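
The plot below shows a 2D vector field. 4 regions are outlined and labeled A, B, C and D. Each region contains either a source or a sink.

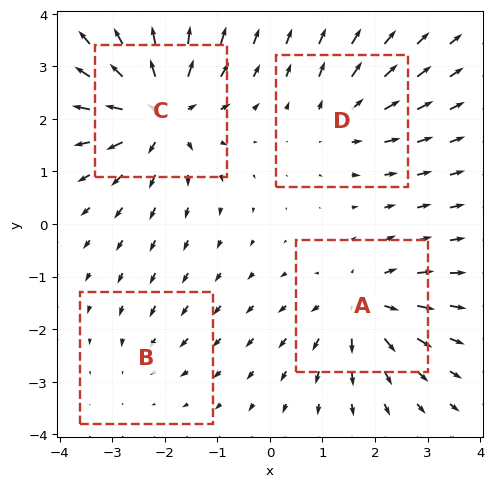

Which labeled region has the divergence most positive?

C

Divergence at each region's feature centre — A: about +5, B: about -2, C: about +7, D: about +4. Region C is most positive.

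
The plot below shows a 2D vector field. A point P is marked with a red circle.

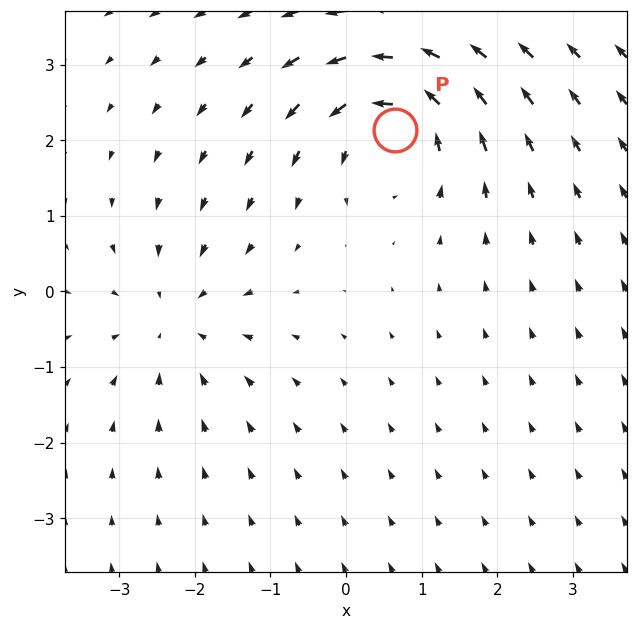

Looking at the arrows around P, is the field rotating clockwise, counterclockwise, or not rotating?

counterclockwise

Near P at (0.6, 2.1) the arrows circulate counterclockwise. The curl (z-component) there is about +5; positive curl means counterclockwise rotation.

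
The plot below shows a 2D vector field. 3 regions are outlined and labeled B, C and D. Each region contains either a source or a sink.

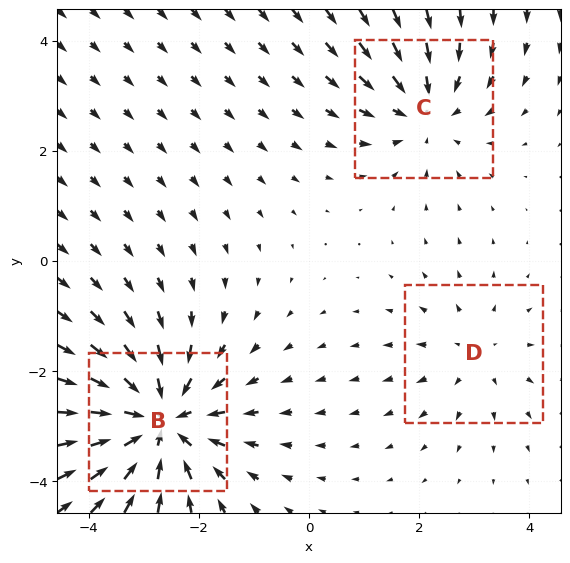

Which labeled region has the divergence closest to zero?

Divergence at each region's feature centre — B: about -5, C: about -3, D: about +2. Region D is closest to zero.

D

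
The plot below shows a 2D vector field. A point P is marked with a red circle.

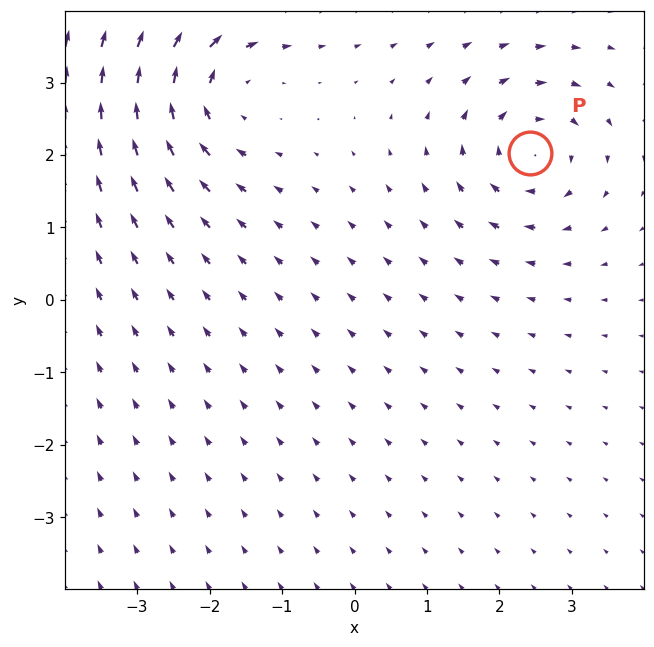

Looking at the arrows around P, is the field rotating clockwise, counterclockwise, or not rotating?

clockwise

Near P at (2.4, 2.0) the arrows circulate clockwise. The curl (z-component) there is about -5; negative curl means clockwise rotation.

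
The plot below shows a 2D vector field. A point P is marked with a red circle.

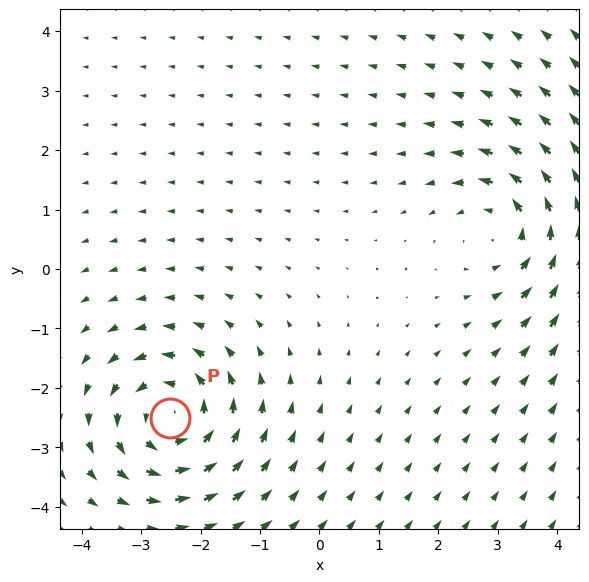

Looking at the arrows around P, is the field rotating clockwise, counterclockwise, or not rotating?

Near P at (-2.5, -2.5) the arrows circulate counterclockwise. The curl (z-component) there is about +5; positive curl means counterclockwise rotation.

counterclockwise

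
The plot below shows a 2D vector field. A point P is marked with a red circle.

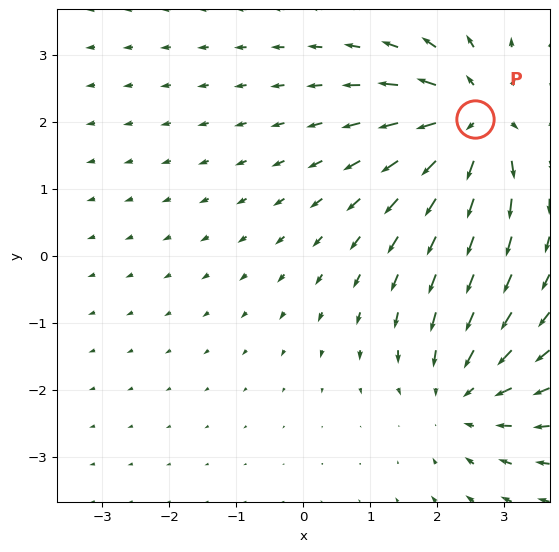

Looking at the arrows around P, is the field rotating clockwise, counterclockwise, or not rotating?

Near P at (2.6, 2.0) the arrows show no circulation. The curl there is ≈0.

not rotating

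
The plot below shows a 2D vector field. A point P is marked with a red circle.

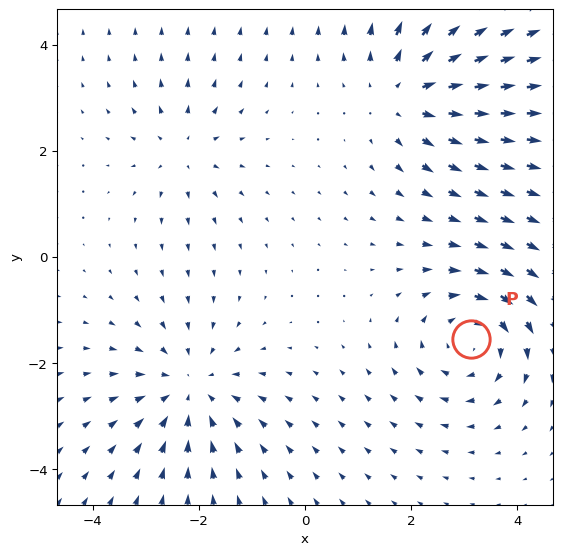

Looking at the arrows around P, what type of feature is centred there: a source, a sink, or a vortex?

vortex

At P (3.1, -1.5) the arrows circulate clockwise. Divergence ≈0, curl about -5 — near-zero divergence with nonzero curl is a vortex.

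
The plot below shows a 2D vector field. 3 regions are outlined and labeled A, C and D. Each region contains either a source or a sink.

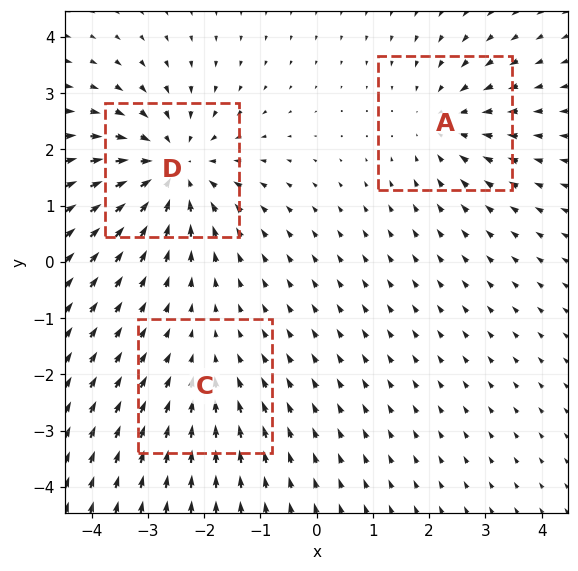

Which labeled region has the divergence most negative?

D

Divergence at each region's feature centre — A: about -3, C: about -2, D: about -4. Region D is most negative.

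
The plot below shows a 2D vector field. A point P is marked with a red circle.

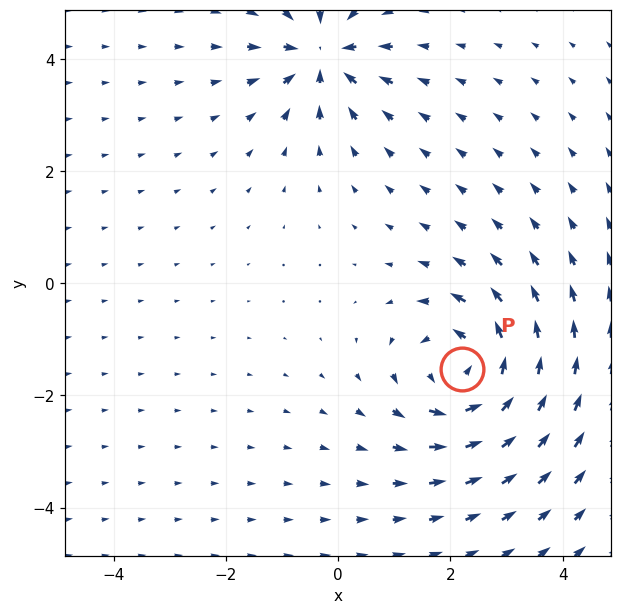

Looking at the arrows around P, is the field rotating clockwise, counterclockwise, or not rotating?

counterclockwise

Near P at (2.2, -1.5) the arrows circulate counterclockwise. The curl (z-component) there is about +5; positive curl means counterclockwise rotation.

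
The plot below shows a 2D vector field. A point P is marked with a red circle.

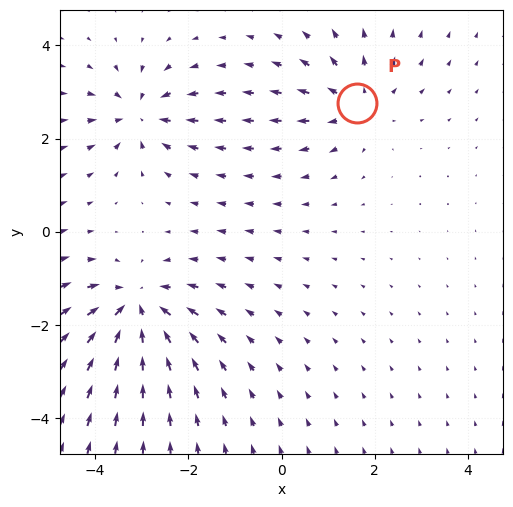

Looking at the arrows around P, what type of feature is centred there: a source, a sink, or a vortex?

At P (1.6, 2.8) the arrows spread outward. Divergence about +3, curl ≈0 — positive divergence with near-zero curl is a source.

source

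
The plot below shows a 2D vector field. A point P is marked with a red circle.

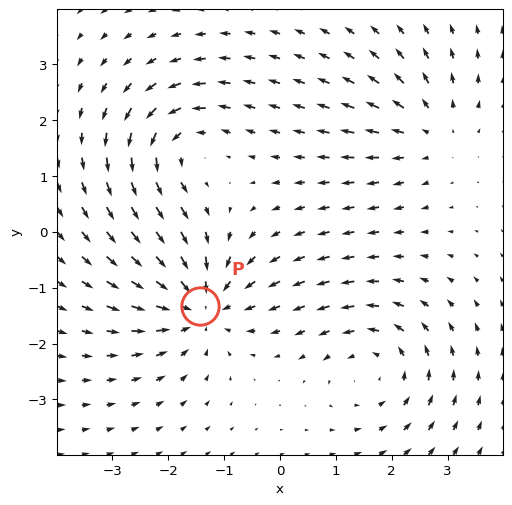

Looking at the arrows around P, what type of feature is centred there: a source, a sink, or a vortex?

sink

At P (-1.4, -1.3) the arrows converge inward. Divergence about -4, curl ≈0 — negative divergence with near-zero curl is a sink.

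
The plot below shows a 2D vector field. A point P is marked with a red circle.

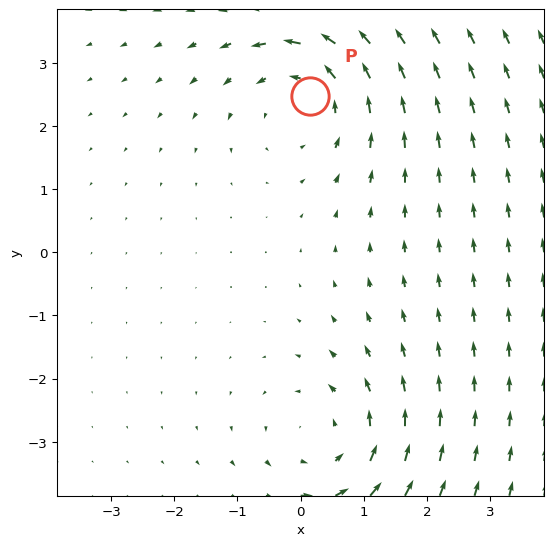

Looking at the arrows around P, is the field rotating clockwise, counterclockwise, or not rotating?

Near P at (0.2, 2.5) the arrows circulate counterclockwise. The curl (z-component) there is about +3; positive curl means counterclockwise rotation.

counterclockwise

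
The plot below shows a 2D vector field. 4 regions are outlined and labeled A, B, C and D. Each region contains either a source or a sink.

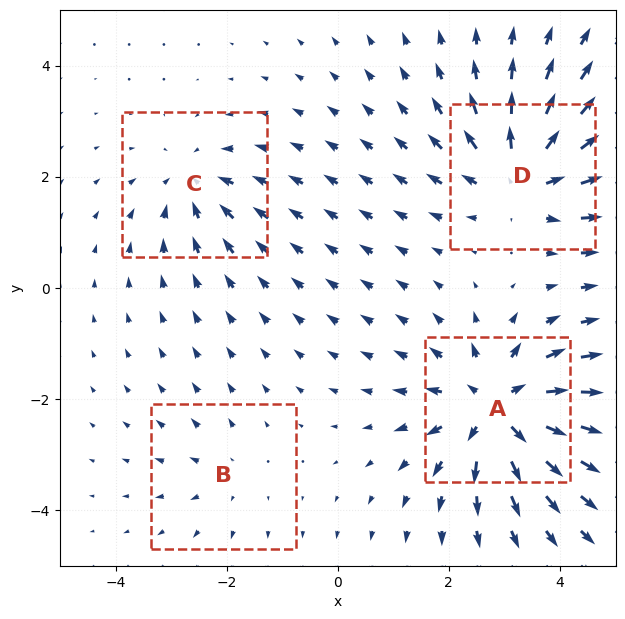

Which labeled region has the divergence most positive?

A

Divergence at each region's feature centre — A: about +7, B: about +2, C: about -4, D: about +6. Region A is most positive.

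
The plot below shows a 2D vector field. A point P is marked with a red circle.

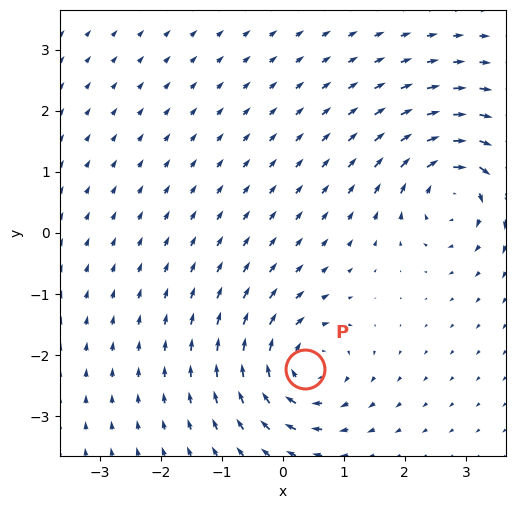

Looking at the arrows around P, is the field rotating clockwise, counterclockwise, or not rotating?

Near P at (0.4, -2.2) the arrows circulate clockwise. The curl (z-component) there is about -5; negative curl means clockwise rotation.

clockwise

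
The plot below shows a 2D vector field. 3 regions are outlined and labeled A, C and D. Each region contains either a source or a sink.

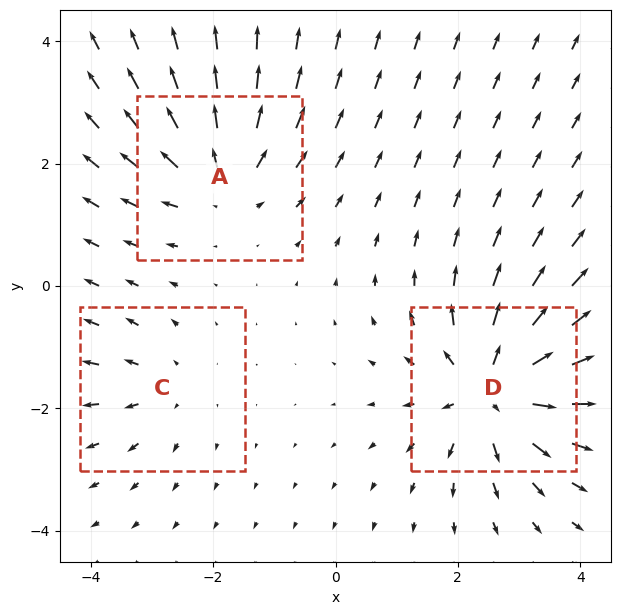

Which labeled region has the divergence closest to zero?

C

Divergence at each region's feature centre — A: about +4, C: about +2, D: about +6. Region C is closest to zero.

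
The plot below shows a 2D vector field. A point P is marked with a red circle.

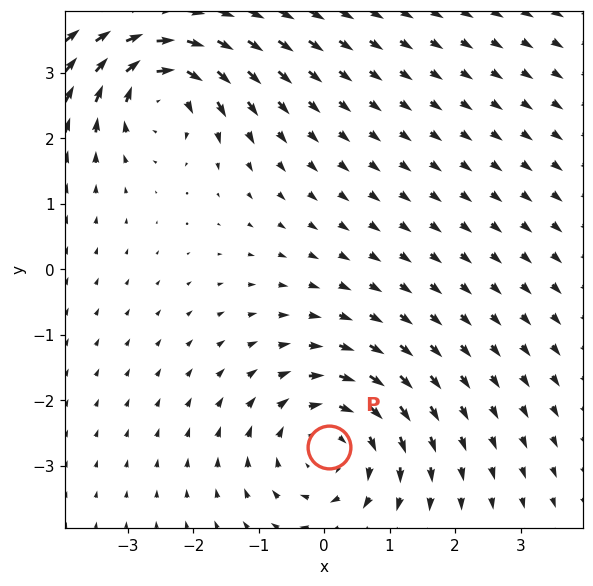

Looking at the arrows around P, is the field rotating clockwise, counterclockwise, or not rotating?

Near P at (0.1, -2.7) the arrows circulate clockwise. The curl (z-component) there is about -4; negative curl means clockwise rotation.

clockwise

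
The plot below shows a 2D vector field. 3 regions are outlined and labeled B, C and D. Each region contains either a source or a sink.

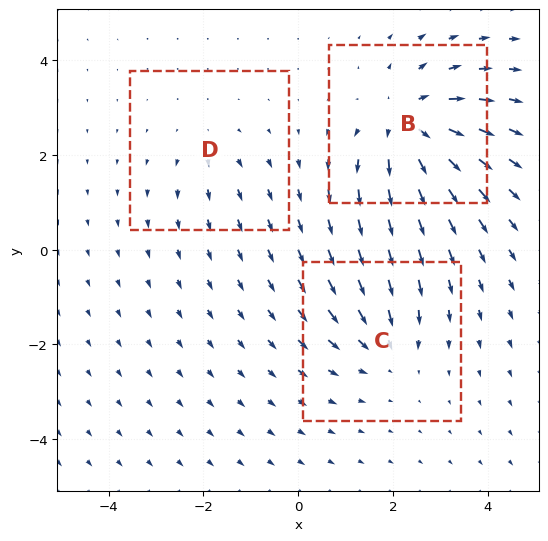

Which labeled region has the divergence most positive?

B

Divergence at each region's feature centre — B: about +5, C: about -3, D: about +2. Region B is most positive.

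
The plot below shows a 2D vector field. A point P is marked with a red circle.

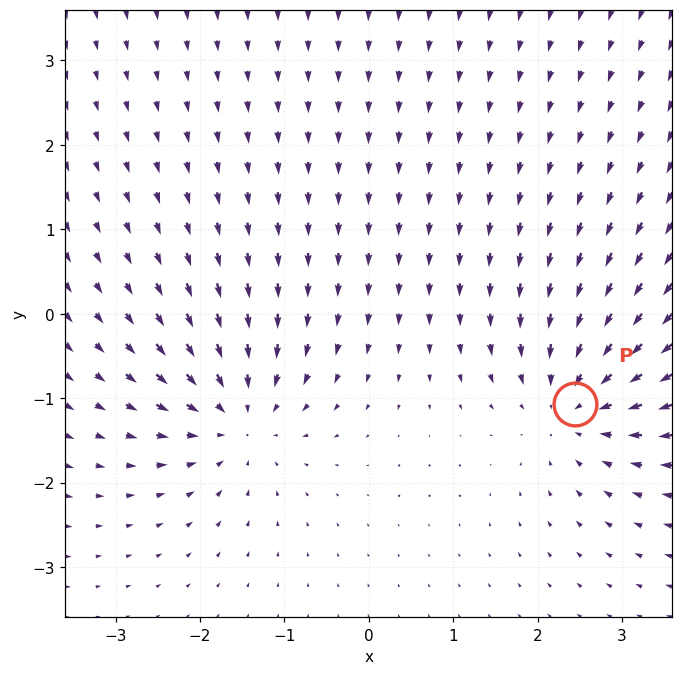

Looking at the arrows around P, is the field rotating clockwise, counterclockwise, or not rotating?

Near P at (2.4, -1.1) the arrows show no circulation. The curl there is ≈0.

not rotating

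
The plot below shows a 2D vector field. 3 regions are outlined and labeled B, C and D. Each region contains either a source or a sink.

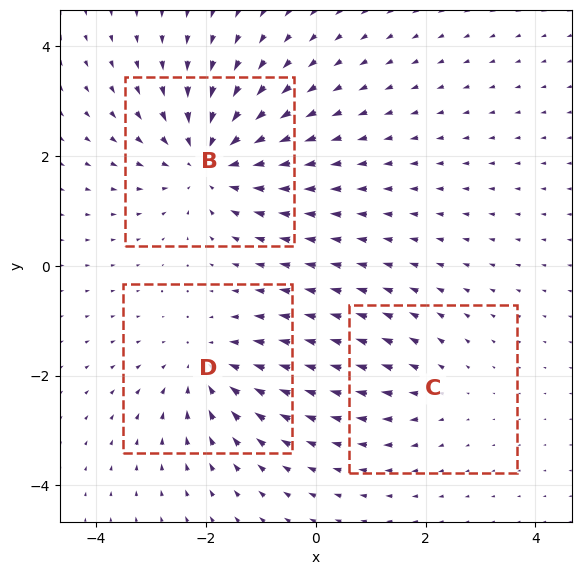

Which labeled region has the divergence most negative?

B

Divergence at each region's feature centre — B: about -4, C: about +2, D: about -3. Region B is most negative.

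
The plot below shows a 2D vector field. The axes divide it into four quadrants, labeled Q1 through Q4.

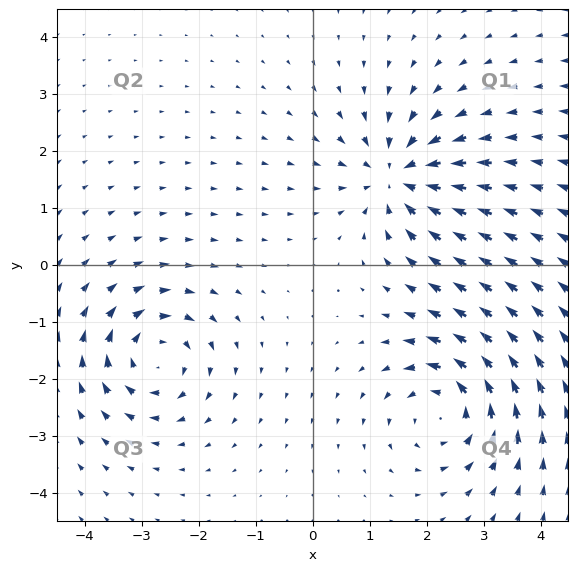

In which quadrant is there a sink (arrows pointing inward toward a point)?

Q1

The sink sits at approximately (1.5, 1.5), which lies in quadrant Q1. The divergence there is about -5, negative as expected for a sink.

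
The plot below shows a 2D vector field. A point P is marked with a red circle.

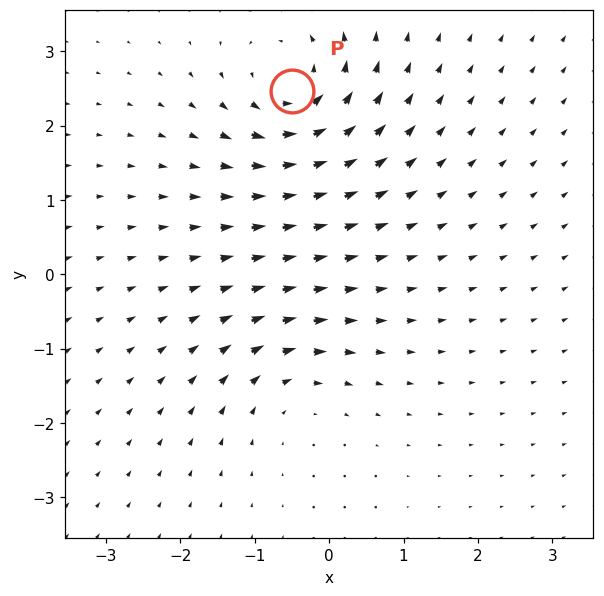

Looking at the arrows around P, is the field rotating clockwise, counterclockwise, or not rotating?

counterclockwise

Near P at (-0.5, 2.5) the arrows circulate counterclockwise. The curl (z-component) there is about +6; positive curl means counterclockwise rotation.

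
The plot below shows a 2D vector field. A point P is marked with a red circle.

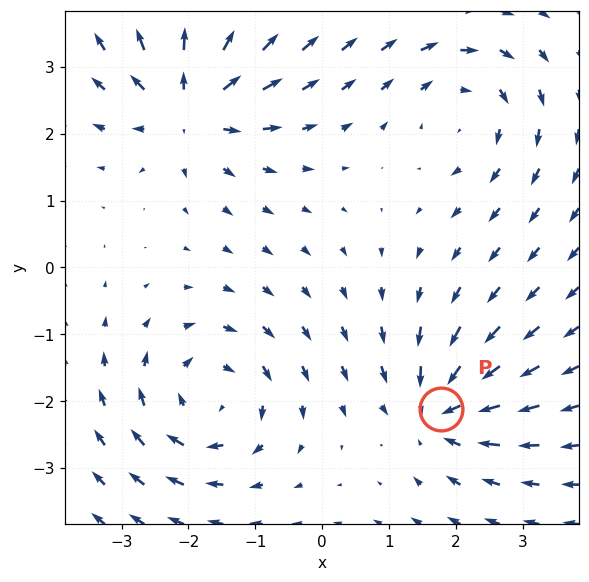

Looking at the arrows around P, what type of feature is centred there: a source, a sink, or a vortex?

At P (1.8, -2.1) the arrows converge inward. Divergence about -6, curl ≈0 — negative divergence with near-zero curl is a sink.

sink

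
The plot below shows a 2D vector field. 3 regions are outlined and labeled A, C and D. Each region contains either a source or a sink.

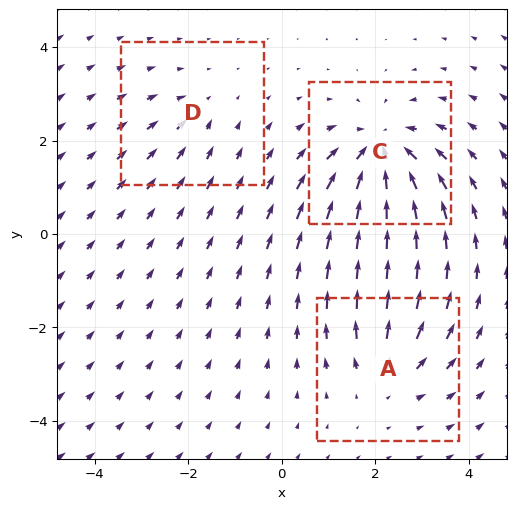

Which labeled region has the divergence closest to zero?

D

Divergence at each region's feature centre — A: about +3, C: about -5, D: about -2. Region D is closest to zero.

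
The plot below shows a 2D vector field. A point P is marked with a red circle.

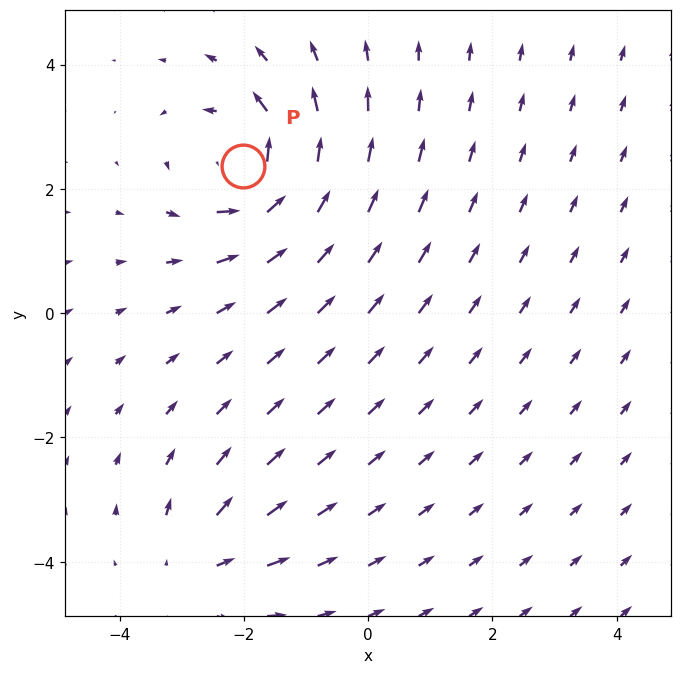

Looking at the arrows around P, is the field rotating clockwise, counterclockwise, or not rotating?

Near P at (-2.0, 2.4) the arrows circulate counterclockwise. The curl (z-component) there is about +5; positive curl means counterclockwise rotation.

counterclockwise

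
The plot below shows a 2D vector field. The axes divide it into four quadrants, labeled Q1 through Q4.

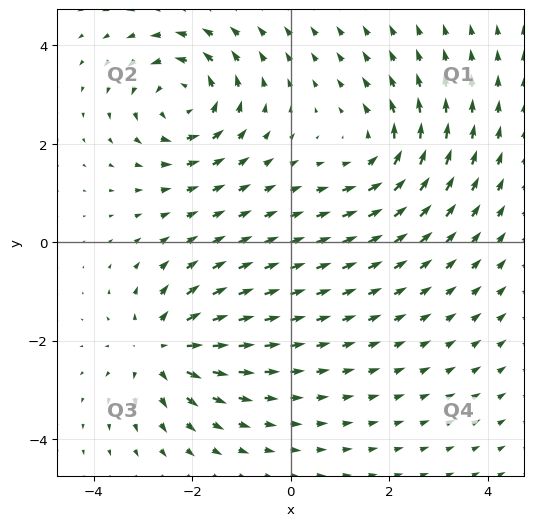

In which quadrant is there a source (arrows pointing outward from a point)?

The source sits at approximately (-2.6, -2.2), which lies in quadrant Q3. The divergence there is about +5, positive as expected for a source.

Q3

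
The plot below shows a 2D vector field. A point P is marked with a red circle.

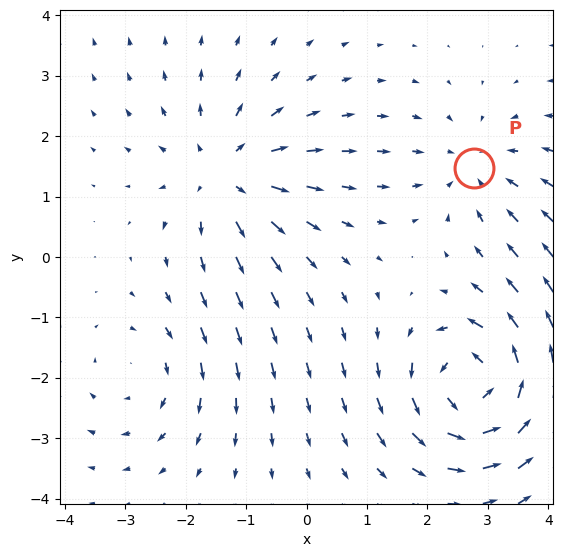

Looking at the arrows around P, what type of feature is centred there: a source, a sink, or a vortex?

At P (2.8, 1.5) the arrows converge inward. Divergence about -3, curl ≈0 — negative divergence with near-zero curl is a sink.

sink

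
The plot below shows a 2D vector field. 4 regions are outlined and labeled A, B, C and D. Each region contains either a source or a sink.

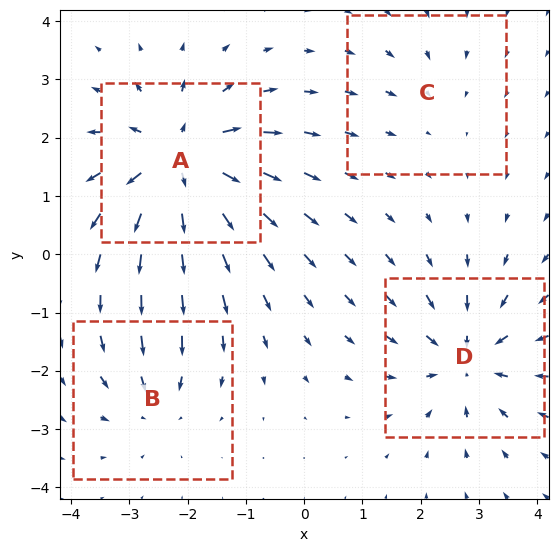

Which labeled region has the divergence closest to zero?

C

Divergence at each region's feature centre — A: about +7, B: about -4, C: about -2, D: about -5. Region C is closest to zero.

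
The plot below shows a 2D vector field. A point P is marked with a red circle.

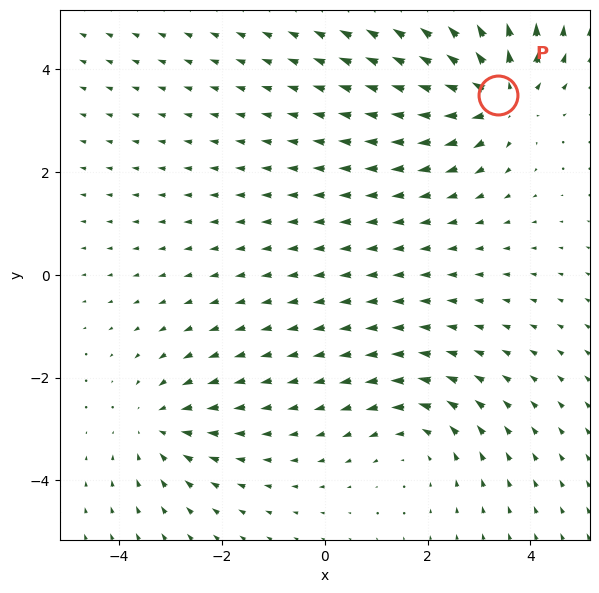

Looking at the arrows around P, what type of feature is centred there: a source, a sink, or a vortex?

At P (3.4, 3.5) the arrows spread outward. Divergence about +4, curl ≈0 — positive divergence with near-zero curl is a source.

source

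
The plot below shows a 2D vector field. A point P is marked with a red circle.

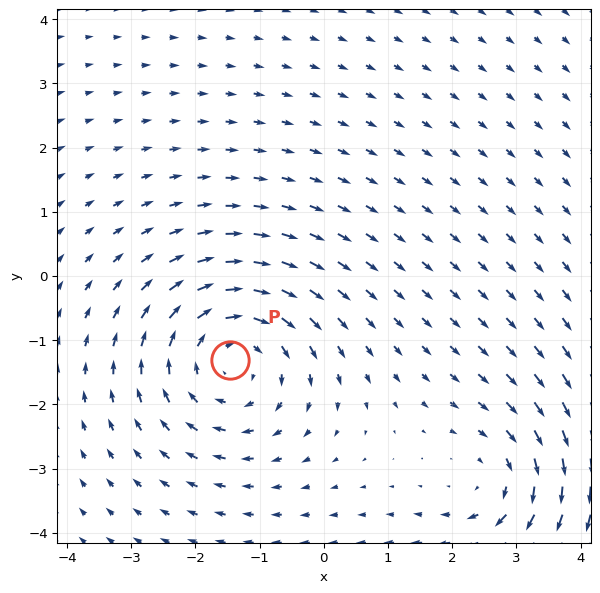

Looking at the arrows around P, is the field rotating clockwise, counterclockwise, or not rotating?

clockwise

Near P at (-1.5, -1.3) the arrows circulate clockwise. The curl (z-component) there is about -4; negative curl means clockwise rotation.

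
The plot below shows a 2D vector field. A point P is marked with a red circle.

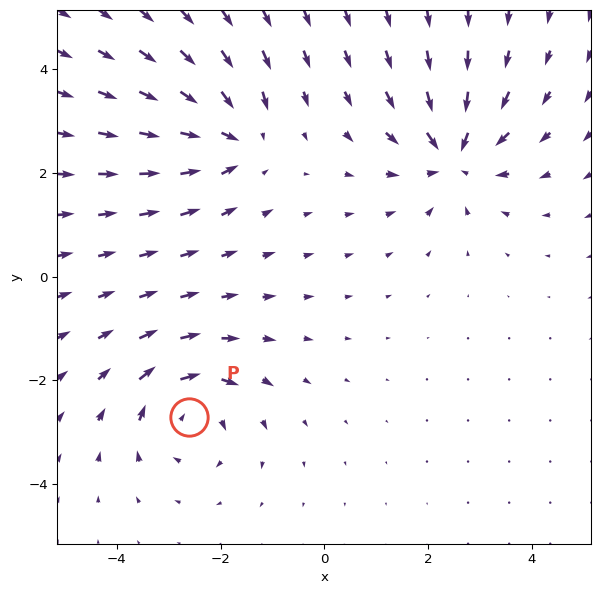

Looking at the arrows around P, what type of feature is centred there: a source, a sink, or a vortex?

At P (-2.6, -2.7) the arrows circulate clockwise. Divergence ≈0, curl about -3 — near-zero divergence with nonzero curl is a vortex.

vortex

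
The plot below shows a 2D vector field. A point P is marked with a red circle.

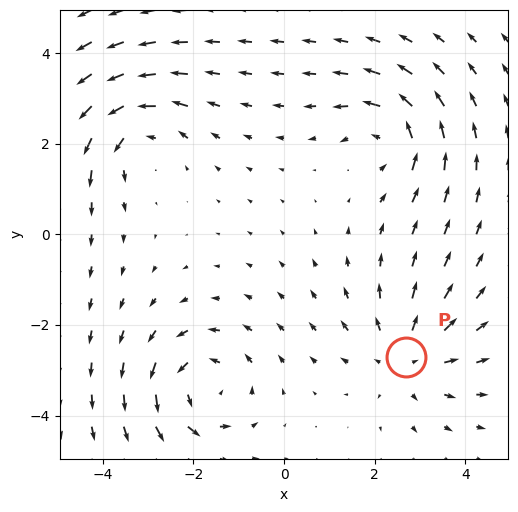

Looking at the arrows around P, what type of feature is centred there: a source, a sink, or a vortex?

At P (2.7, -2.7) the arrows spread outward. Divergence about +4, curl ≈0 — positive divergence with near-zero curl is a source.

source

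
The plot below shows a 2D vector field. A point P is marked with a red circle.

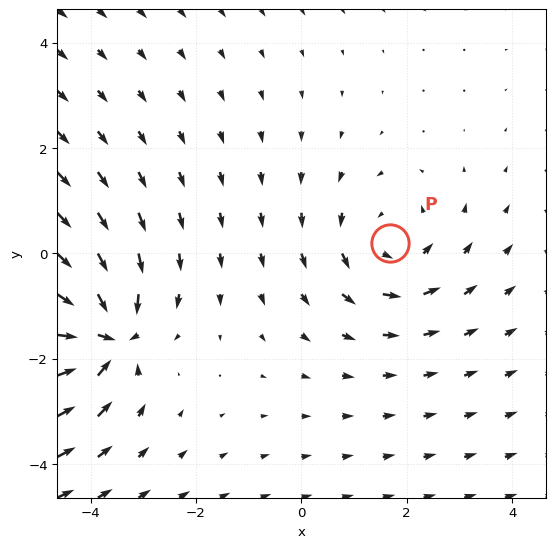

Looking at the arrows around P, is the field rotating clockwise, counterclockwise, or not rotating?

Near P at (1.7, 0.2) the arrows circulate counterclockwise. The curl (z-component) there is about +3; positive curl means counterclockwise rotation.

counterclockwise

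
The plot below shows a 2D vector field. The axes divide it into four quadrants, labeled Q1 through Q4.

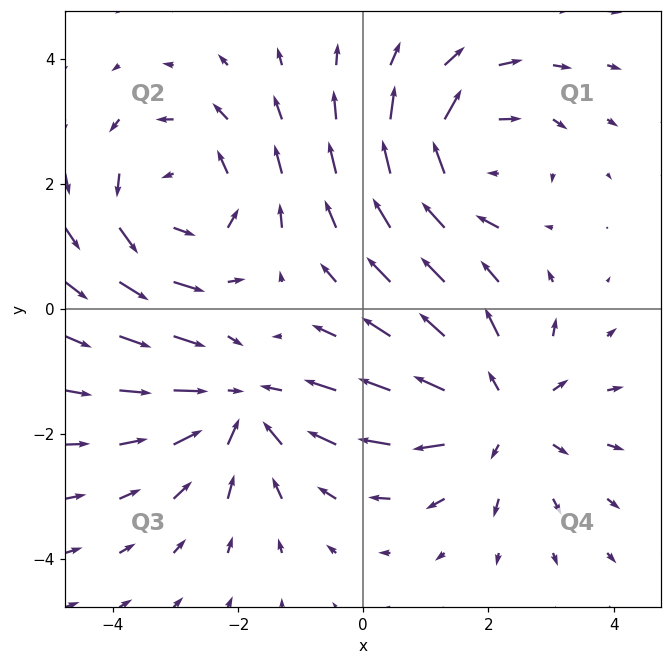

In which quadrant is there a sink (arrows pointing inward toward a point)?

The sink sits at approximately (-1.9, -1.5), which lies in quadrant Q3. The divergence there is about -4, negative as expected for a sink.

Q3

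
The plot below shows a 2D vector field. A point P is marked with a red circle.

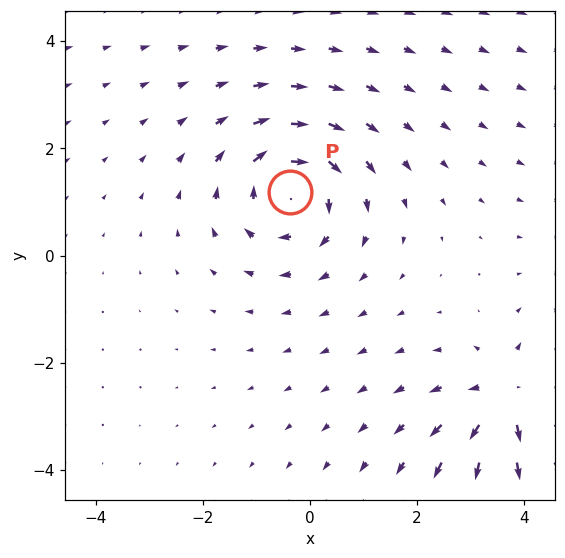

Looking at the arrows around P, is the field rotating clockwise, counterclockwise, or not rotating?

clockwise

Near P at (-0.4, 1.2) the arrows circulate clockwise. The curl (z-component) there is about -5; negative curl means clockwise rotation.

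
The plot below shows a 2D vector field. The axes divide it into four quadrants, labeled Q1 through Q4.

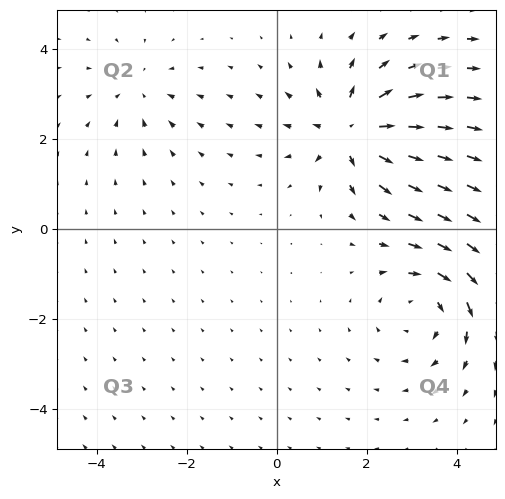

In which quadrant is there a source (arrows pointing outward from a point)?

The source sits at approximately (1.7, 2.2), which lies in quadrant Q1. The divergence there is about +6, positive as expected for a source.

Q1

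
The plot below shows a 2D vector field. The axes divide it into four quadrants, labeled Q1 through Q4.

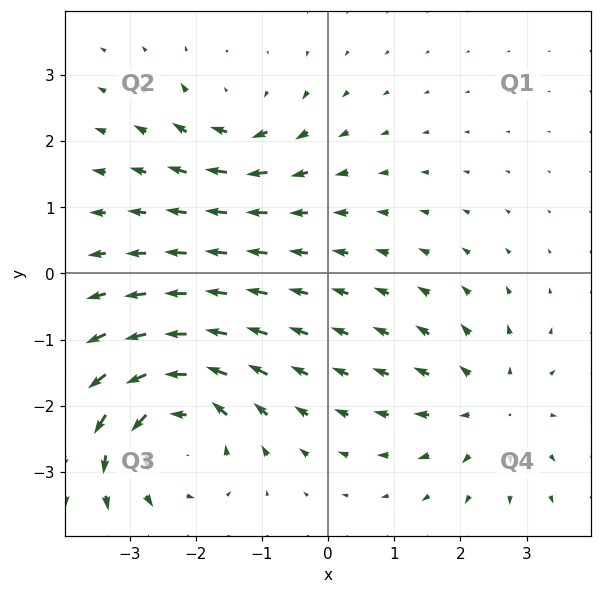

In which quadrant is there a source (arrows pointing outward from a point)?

The source sits at approximately (2.5, -2.0), which lies in quadrant Q4. The divergence there is about +3, positive as expected for a source.

Q4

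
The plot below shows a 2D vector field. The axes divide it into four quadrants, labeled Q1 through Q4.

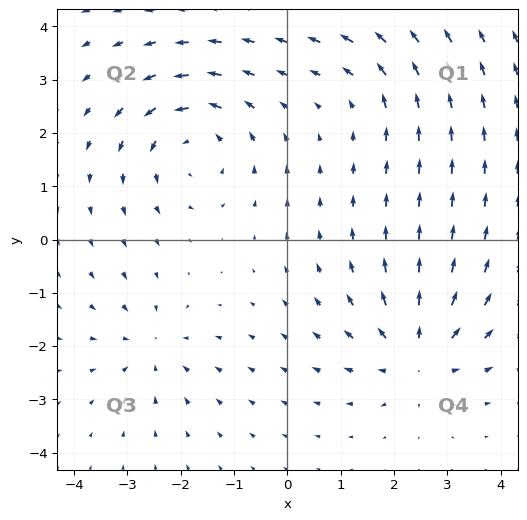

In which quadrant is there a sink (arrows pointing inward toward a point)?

The sink sits at approximately (-2.5, -2.0), which lies in quadrant Q3. The divergence there is about -3, negative as expected for a sink.

Q3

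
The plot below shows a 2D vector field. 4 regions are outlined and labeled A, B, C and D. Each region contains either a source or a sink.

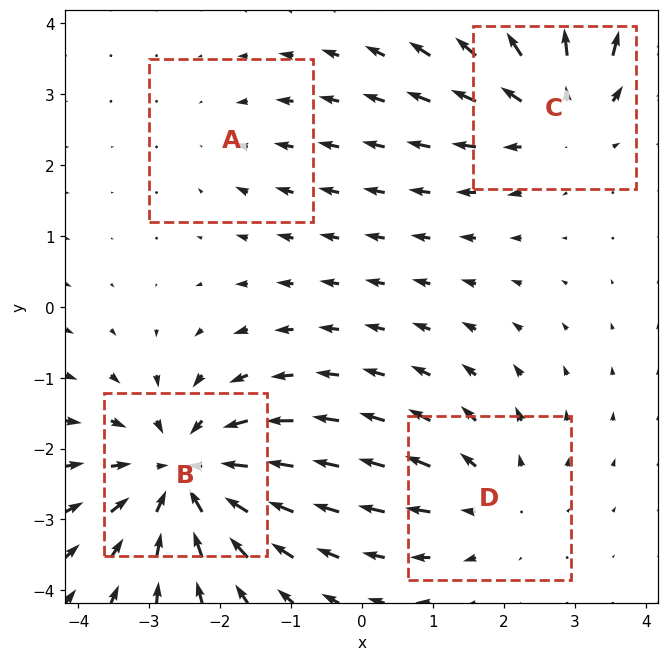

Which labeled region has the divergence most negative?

B

Divergence at each region's feature centre — A: about -2, B: about -6, C: about +4, D: about +3. Region B is most negative.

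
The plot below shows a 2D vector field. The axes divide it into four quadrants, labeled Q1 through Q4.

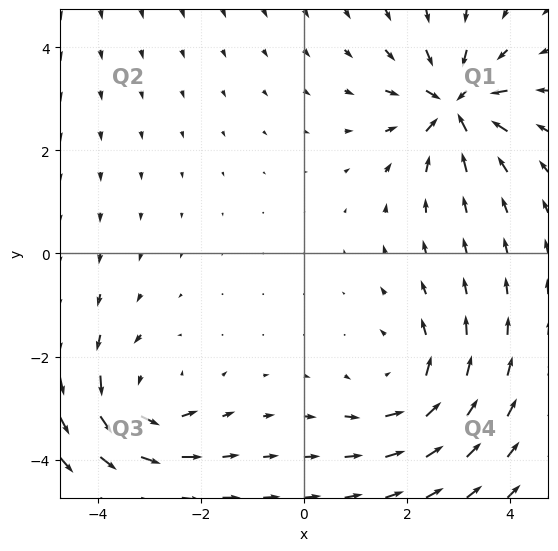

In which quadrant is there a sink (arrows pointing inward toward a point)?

The sink sits at approximately (2.9, 2.9), which lies in quadrant Q1. The divergence there is about -6, negative as expected for a sink.

Q1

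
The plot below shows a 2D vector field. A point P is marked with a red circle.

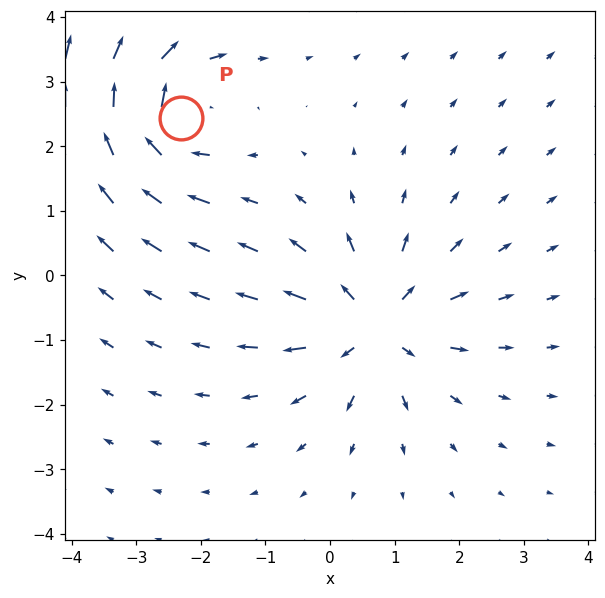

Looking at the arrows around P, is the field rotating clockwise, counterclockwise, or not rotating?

clockwise

Near P at (-2.3, 2.4) the arrows circulate clockwise. The curl (z-component) there is about -4; negative curl means clockwise rotation.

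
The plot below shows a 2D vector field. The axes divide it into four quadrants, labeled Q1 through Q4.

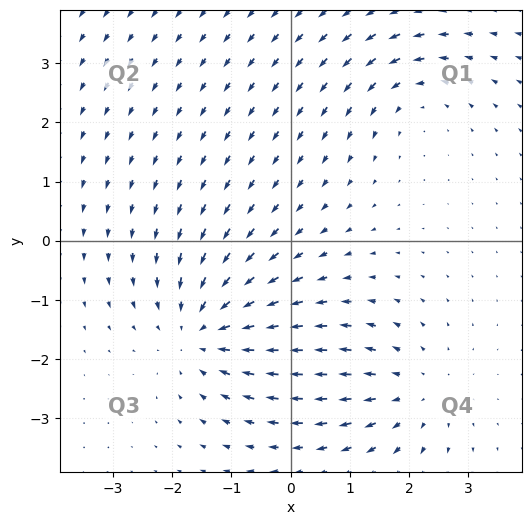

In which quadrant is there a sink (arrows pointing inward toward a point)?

The sink sits at approximately (-1.5, -1.5), which lies in quadrant Q3. The divergence there is about -5, negative as expected for a sink.

Q3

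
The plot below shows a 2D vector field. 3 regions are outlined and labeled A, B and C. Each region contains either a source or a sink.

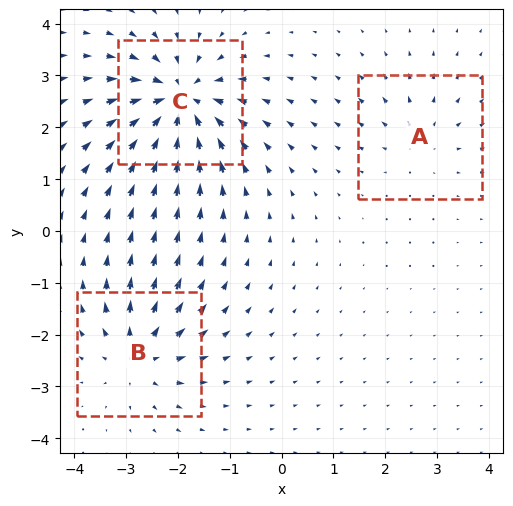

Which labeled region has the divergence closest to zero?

Divergence at each region's feature centre — A: about +3, B: about +4, C: about -6. Region A is closest to zero.

A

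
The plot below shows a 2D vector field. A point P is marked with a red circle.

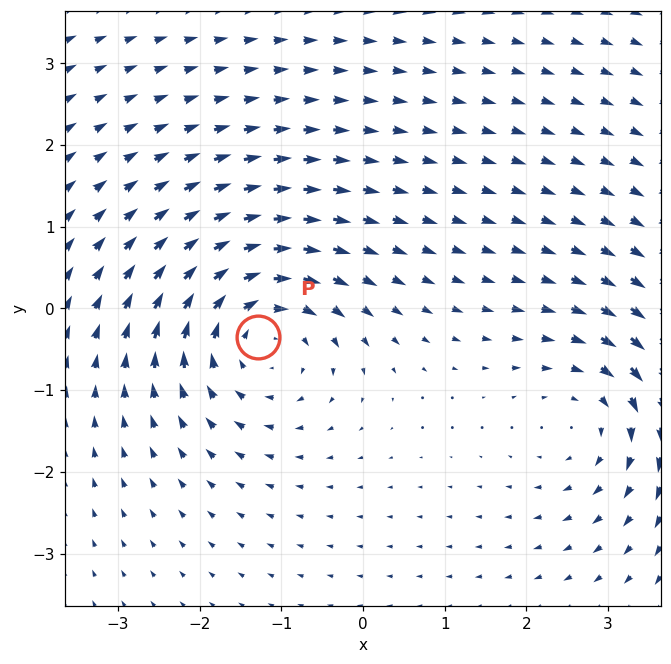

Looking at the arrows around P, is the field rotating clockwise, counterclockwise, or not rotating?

Near P at (-1.3, -0.3) the arrows circulate clockwise. The curl (z-component) there is about -4; negative curl means clockwise rotation.

clockwise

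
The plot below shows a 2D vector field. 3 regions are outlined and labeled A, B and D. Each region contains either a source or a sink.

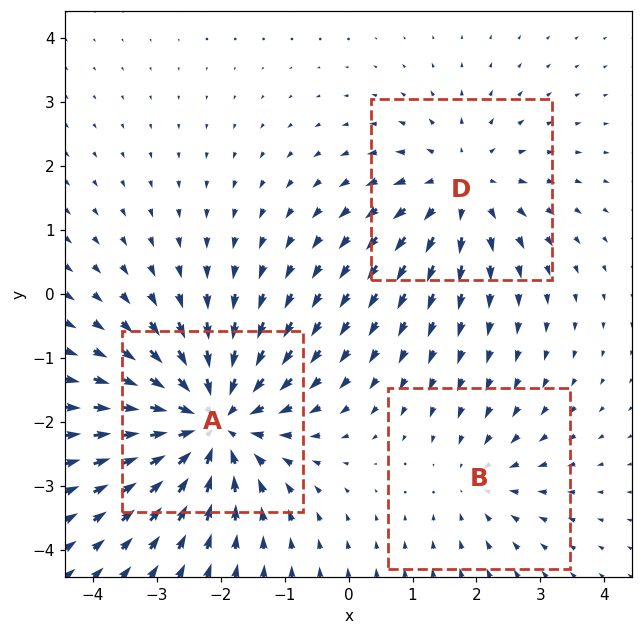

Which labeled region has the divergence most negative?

A

Divergence at each region's feature centre — A: about -5, B: about -2, D: about +3. Region A is most negative.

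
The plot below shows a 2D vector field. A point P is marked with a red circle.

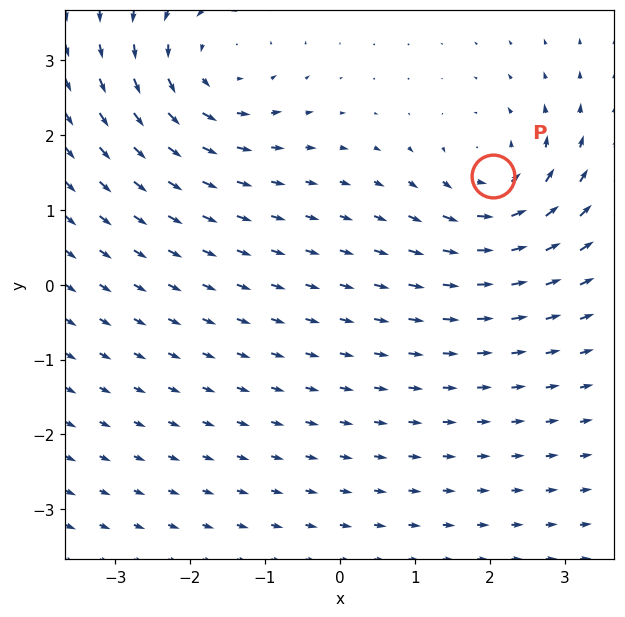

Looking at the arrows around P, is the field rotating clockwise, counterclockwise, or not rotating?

Near P at (2.0, 1.4) the arrows circulate counterclockwise. The curl (z-component) there is about +4; positive curl means counterclockwise rotation.

counterclockwise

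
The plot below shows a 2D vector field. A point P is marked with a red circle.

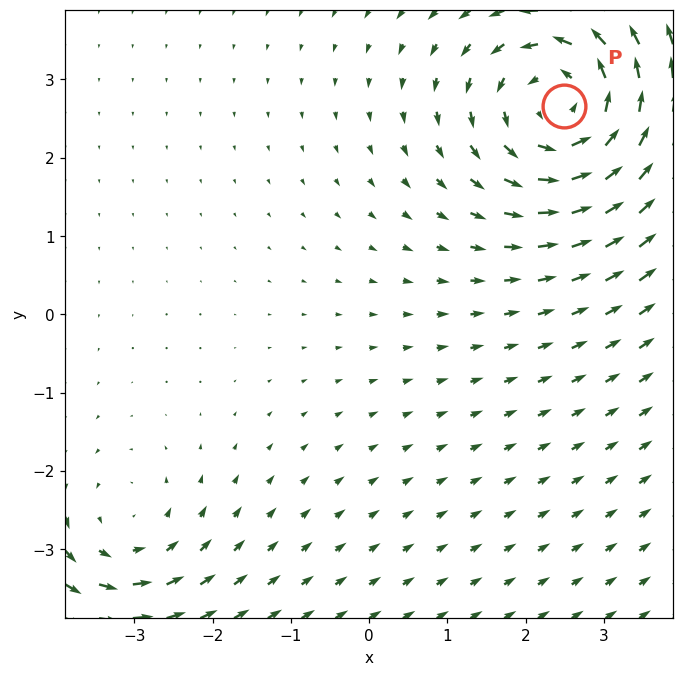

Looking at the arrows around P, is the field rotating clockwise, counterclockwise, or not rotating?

Near P at (2.5, 2.7) the arrows circulate counterclockwise. The curl (z-component) there is about +5; positive curl means counterclockwise rotation.

counterclockwise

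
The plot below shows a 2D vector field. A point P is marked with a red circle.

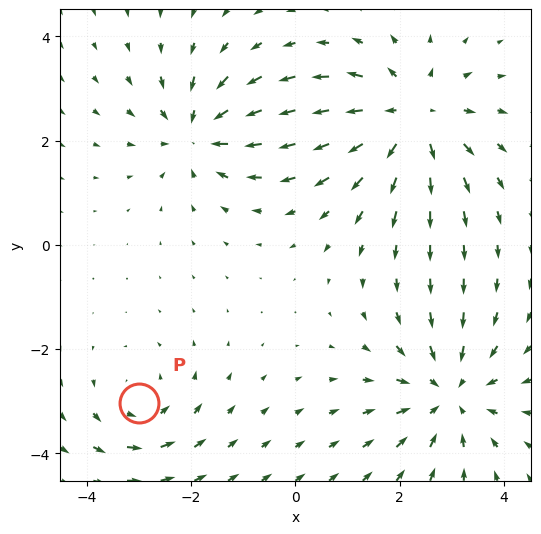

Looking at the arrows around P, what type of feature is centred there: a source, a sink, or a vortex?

At P (-3.0, -3.0) the arrows circulate counterclockwise. Divergence ≈0, curl about +3 — near-zero divergence with nonzero curl is a vortex.

vortex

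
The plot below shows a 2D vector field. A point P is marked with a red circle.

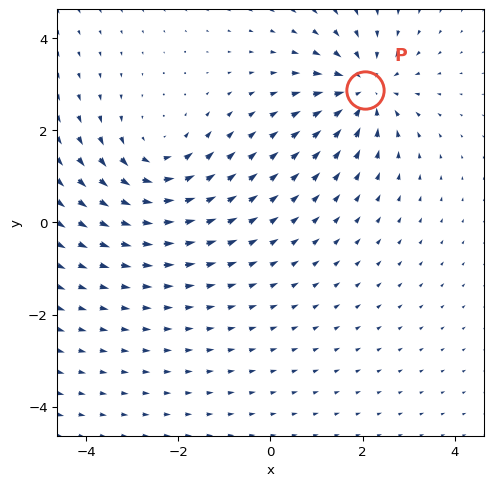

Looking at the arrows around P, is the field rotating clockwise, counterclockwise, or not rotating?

not rotating

Near P at (2.0, 2.9) the arrows show no circulation. The curl there is ≈0.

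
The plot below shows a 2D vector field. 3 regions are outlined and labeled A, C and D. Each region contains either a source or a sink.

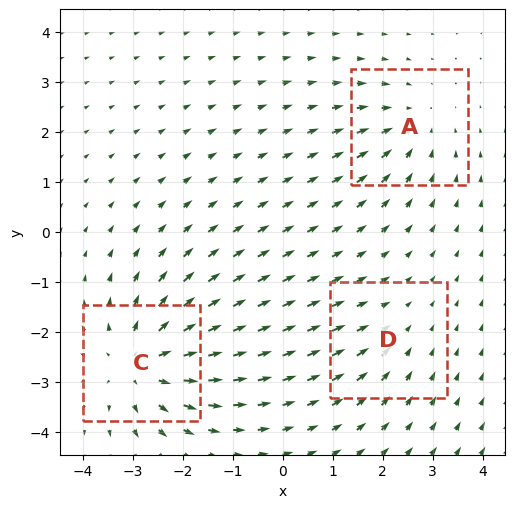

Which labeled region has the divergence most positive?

Divergence at each region's feature centre — A: about -3, C: about +5, D: about -2. Region C is most positive.

C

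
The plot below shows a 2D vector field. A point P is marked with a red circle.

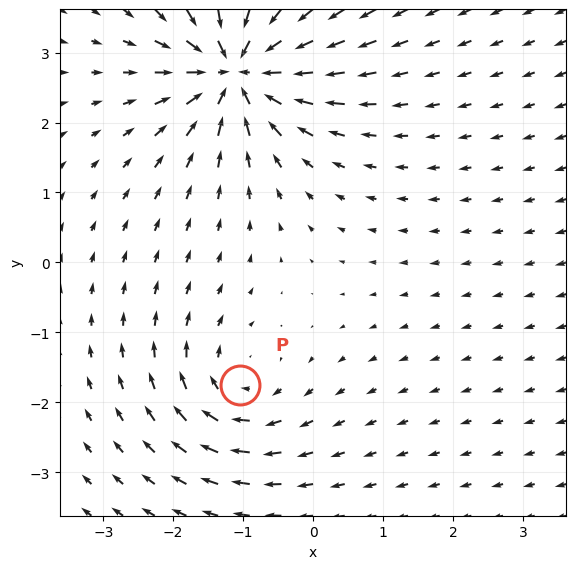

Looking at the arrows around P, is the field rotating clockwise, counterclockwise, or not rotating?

Near P at (-1.0, -1.8) the arrows circulate clockwise. The curl (z-component) there is about -3; negative curl means clockwise rotation.

clockwise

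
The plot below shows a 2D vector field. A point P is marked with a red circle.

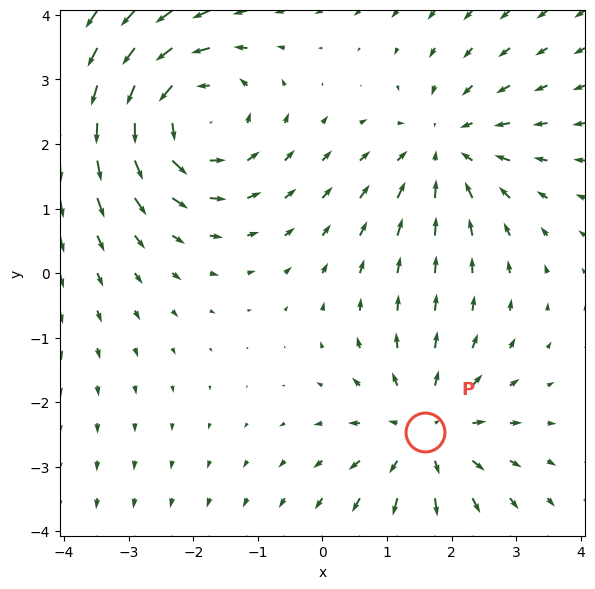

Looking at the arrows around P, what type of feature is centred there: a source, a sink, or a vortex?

source

At P (1.6, -2.5) the arrows spread outward. Divergence about +3, curl ≈0 — positive divergence with near-zero curl is a source.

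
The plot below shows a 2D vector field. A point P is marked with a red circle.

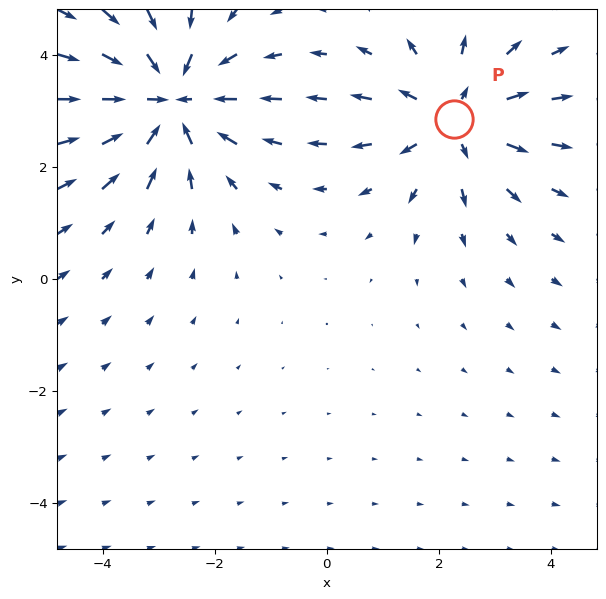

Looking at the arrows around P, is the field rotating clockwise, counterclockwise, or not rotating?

not rotating

Near P at (2.3, 2.9) the arrows show no circulation. The curl there is ≈0.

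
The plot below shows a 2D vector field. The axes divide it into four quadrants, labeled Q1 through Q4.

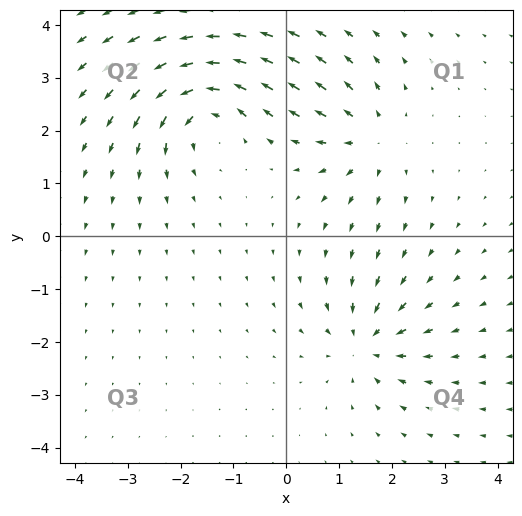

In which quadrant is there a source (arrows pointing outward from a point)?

Q1

The source sits at approximately (1.6, 1.8), which lies in quadrant Q1. The divergence there is about +4, positive as expected for a source.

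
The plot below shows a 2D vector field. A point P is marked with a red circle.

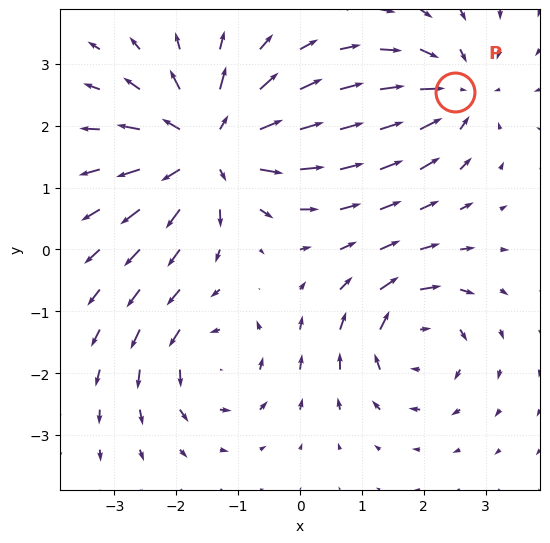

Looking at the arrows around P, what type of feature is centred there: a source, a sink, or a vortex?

sink

At P (2.5, 2.5) the arrows converge inward. Divergence about -4, curl ≈0 — negative divergence with near-zero curl is a sink.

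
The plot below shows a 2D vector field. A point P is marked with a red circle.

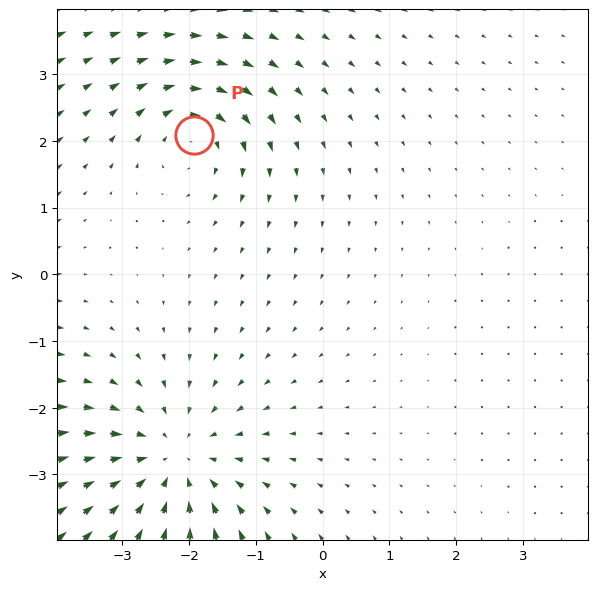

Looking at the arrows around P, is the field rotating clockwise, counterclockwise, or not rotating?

Near P at (-1.9, 2.1) the arrows circulate clockwise. The curl (z-component) there is about -4; negative curl means clockwise rotation.

clockwise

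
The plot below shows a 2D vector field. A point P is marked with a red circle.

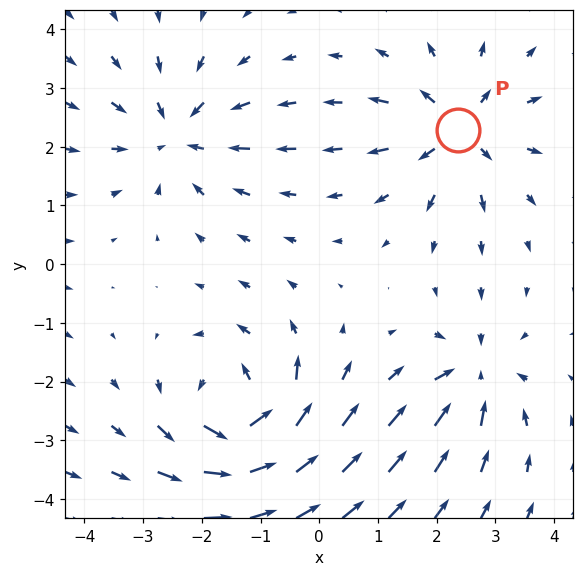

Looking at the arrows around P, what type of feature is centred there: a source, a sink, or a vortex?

At P (2.4, 2.3) the arrows spread outward. Divergence about +4, curl ≈0 — positive divergence with near-zero curl is a source.

source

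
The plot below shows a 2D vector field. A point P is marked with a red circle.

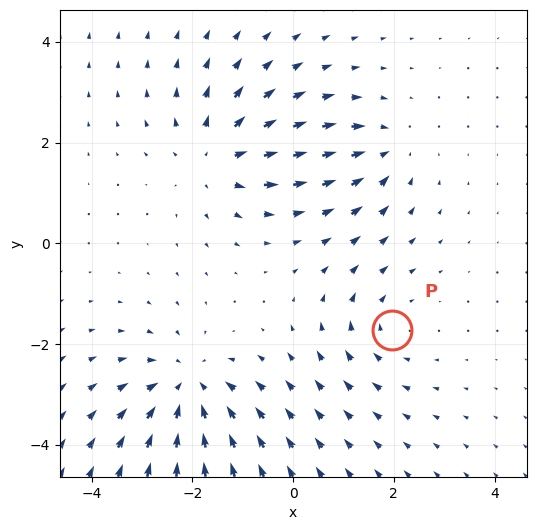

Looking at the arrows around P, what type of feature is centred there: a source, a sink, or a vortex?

vortex

At P (2.0, -1.7) the arrows circulate clockwise. Divergence ≈0, curl about -3 — near-zero divergence with nonzero curl is a vortex.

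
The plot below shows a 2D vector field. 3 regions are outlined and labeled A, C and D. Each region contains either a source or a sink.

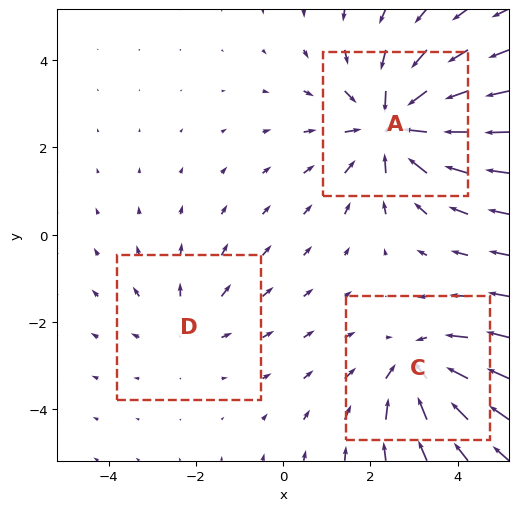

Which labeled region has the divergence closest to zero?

D

Divergence at each region's feature centre — A: about -4, C: about -3, D: about +2. Region D is closest to zero.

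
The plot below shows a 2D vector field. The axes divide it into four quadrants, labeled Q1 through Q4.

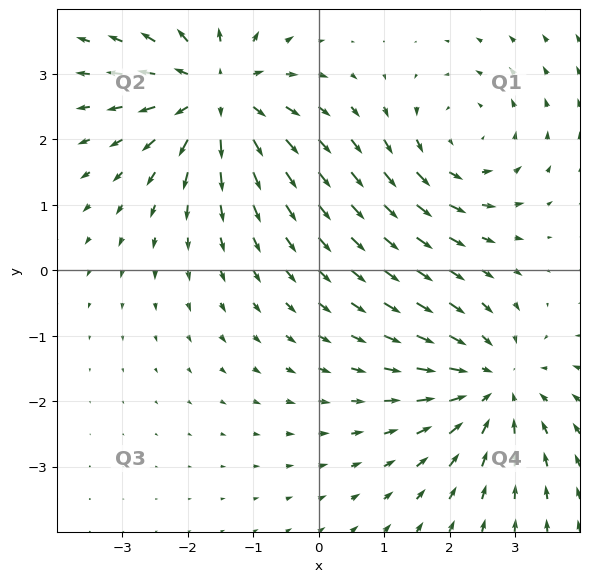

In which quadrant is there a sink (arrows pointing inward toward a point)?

The sink sits at approximately (2.7, -1.8), which lies in quadrant Q4. The divergence there is about -4, negative as expected for a sink.

Q4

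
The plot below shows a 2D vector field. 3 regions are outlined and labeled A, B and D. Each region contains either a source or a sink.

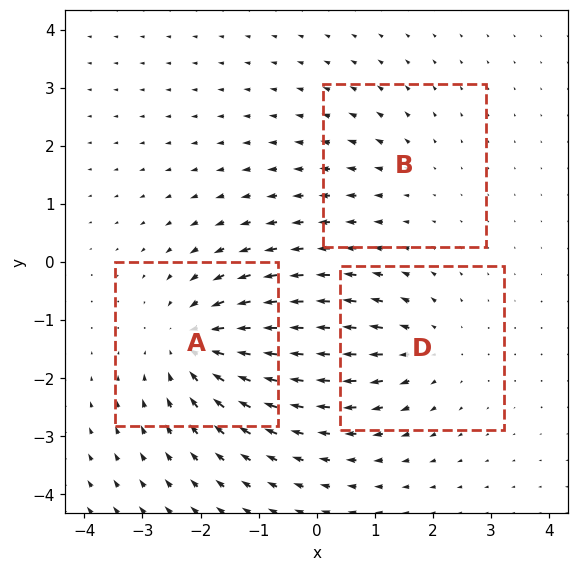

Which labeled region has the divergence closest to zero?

Divergence at each region's feature centre — A: about -5, B: about +2, D: about +3. Region B is closest to zero.

B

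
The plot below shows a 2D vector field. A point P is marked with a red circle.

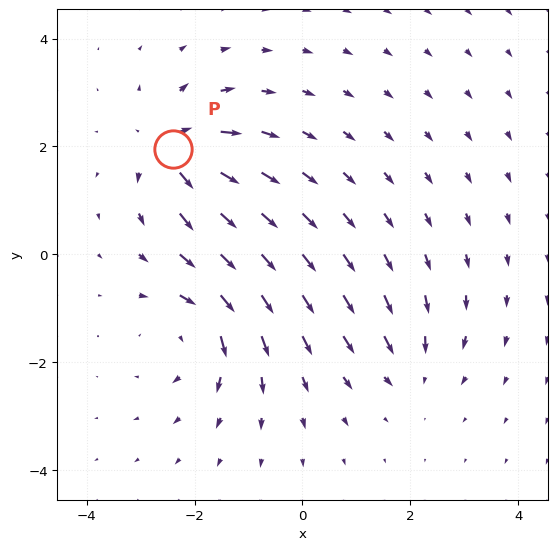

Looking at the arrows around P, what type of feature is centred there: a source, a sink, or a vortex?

At P (-2.4, 2.0) the arrows spread outward. Divergence about +6, curl ≈0 — positive divergence with near-zero curl is a source.

source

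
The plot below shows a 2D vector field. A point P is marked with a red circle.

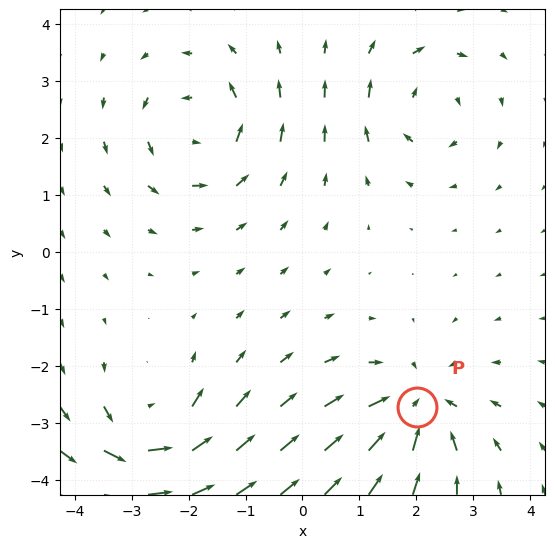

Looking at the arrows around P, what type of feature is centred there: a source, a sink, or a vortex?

At P (2.0, -2.7) the arrows converge inward. Divergence about -5, curl ≈0 — negative divergence with near-zero curl is a sink.

sink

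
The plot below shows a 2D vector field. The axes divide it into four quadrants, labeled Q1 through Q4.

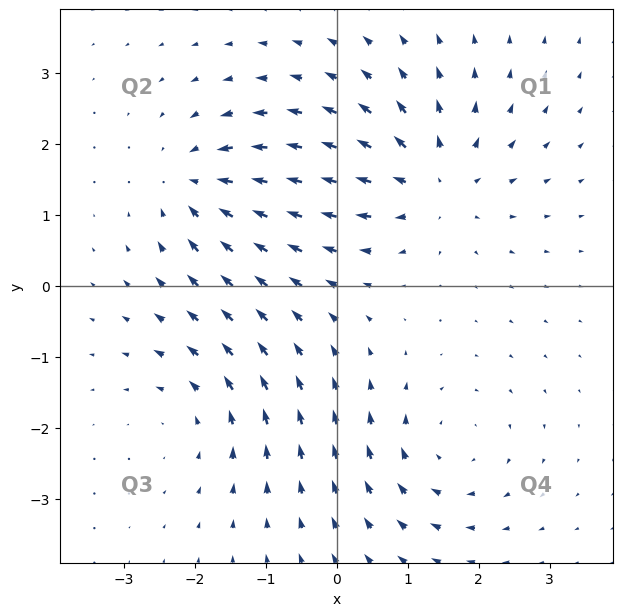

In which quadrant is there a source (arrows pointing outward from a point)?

Q1

The source sits at approximately (1.4, 1.5), which lies in quadrant Q1. The divergence there is about +4, positive as expected for a source.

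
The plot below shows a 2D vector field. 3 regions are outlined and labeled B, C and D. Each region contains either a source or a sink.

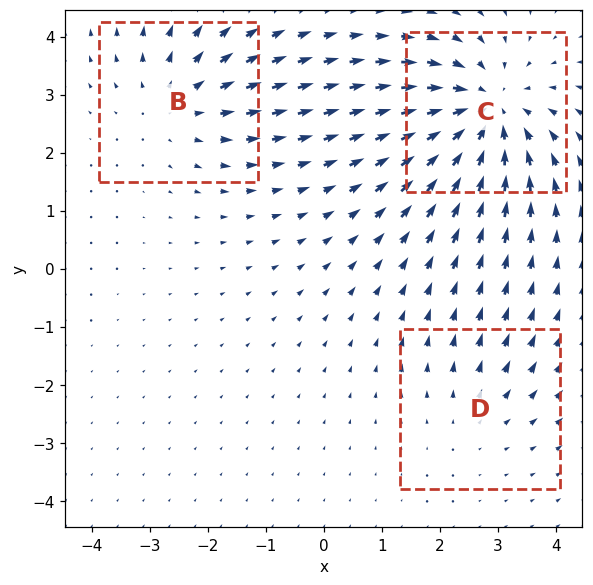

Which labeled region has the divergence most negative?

C

Divergence at each region's feature centre — B: about +3, C: about -5, D: about +2. Region C is most negative.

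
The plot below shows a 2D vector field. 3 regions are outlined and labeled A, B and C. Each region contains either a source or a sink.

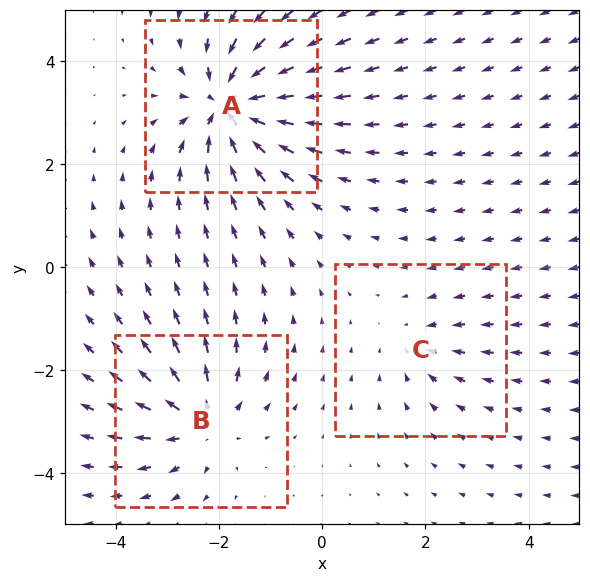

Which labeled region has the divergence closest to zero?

C

Divergence at each region's feature centre — A: about -6, B: about +4, C: about -2. Region C is closest to zero.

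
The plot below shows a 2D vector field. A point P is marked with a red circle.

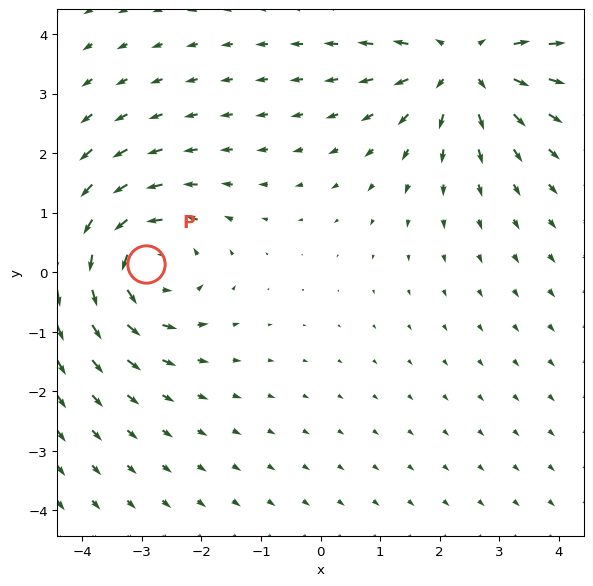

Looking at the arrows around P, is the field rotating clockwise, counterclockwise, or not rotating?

Near P at (-2.9, 0.1) the arrows circulate counterclockwise. The curl (z-component) there is about +3; positive curl means counterclockwise rotation.

counterclockwise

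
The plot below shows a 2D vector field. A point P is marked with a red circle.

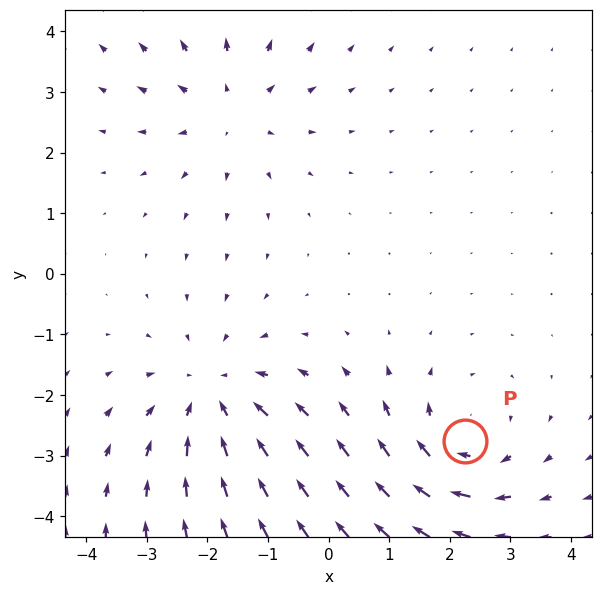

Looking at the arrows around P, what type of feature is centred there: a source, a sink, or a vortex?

vortex

At P (2.3, -2.8) the arrows circulate clockwise. Divergence ≈0, curl about -4 — near-zero divergence with nonzero curl is a vortex.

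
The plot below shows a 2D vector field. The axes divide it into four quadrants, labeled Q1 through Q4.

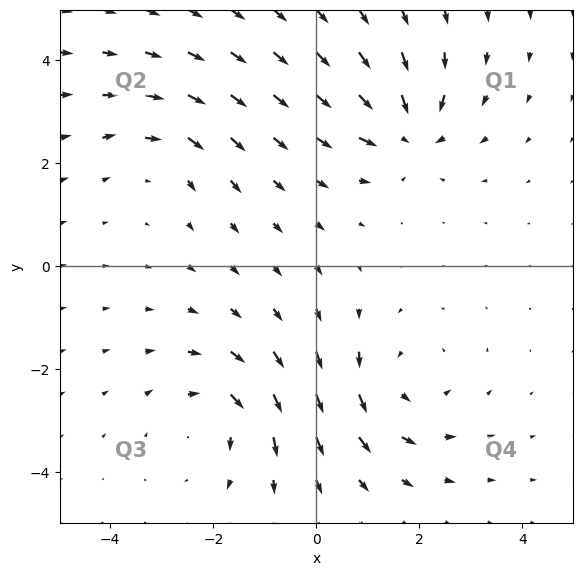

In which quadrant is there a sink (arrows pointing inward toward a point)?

Q1

The sink sits at approximately (1.8, 2.6), which lies in quadrant Q1. The divergence there is about -6, negative as expected for a sink.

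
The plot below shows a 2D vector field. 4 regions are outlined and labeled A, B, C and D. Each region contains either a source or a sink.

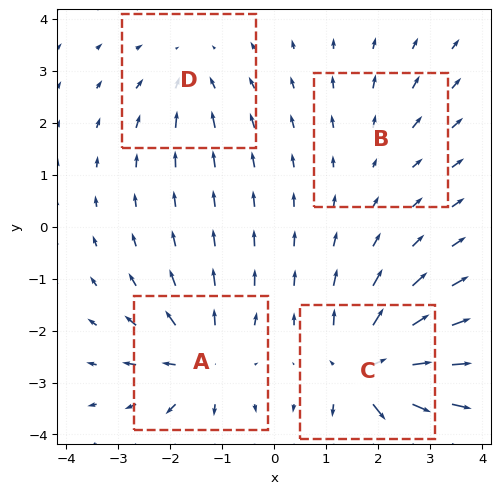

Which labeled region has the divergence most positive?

Divergence at each region's feature centre — A: about +6, B: about +2, C: about +8, D: about -4. Region C is most positive.

C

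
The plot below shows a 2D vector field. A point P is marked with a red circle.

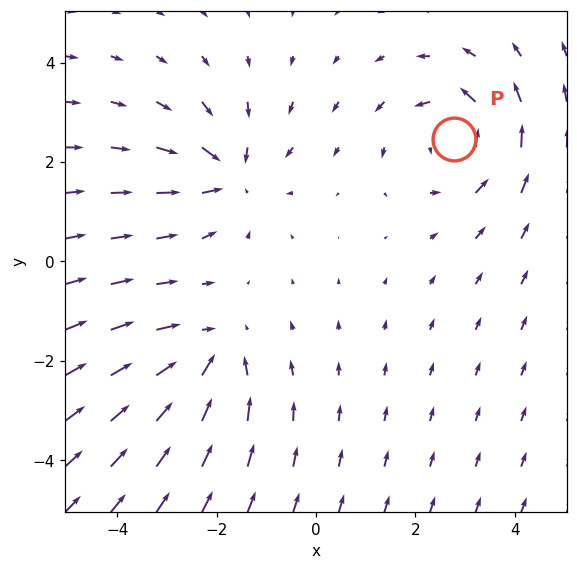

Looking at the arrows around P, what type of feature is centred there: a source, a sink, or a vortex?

vortex

At P (2.8, 2.5) the arrows circulate counterclockwise. Divergence ≈0, curl about +3 — near-zero divergence with nonzero curl is a vortex.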